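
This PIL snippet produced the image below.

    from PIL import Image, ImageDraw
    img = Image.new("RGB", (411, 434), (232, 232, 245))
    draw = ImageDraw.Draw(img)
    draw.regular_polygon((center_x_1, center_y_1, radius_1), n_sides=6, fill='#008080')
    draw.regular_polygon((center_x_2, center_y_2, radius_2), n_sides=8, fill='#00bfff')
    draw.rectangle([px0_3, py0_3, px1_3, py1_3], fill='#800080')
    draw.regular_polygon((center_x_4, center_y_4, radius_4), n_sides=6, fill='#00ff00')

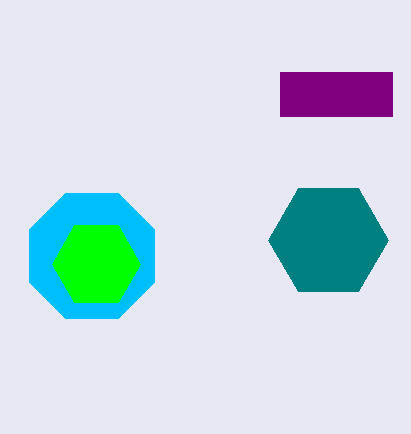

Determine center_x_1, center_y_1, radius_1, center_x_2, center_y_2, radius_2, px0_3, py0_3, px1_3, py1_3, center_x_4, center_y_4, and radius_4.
center_x_1 = 328, center_y_1 = 240, radius_1 = 60, center_x_2 = 92, center_y_2 = 256, radius_2 = 68, px0_3 = 280, py0_3 = 72, px1_3 = 392, py1_3 = 116, center_x_4 = 96, center_y_4 = 264, radius_4 = 44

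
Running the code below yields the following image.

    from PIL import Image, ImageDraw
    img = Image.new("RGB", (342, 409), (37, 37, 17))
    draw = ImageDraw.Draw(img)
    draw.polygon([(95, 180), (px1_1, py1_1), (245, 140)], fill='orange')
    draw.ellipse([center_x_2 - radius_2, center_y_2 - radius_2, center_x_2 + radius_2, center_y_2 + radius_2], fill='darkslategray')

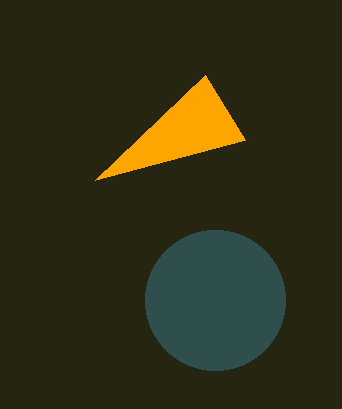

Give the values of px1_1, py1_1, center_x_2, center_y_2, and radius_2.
px1_1 = 205; py1_1 = 75; center_x_2 = 215; center_y_2 = 300; radius_2 = 70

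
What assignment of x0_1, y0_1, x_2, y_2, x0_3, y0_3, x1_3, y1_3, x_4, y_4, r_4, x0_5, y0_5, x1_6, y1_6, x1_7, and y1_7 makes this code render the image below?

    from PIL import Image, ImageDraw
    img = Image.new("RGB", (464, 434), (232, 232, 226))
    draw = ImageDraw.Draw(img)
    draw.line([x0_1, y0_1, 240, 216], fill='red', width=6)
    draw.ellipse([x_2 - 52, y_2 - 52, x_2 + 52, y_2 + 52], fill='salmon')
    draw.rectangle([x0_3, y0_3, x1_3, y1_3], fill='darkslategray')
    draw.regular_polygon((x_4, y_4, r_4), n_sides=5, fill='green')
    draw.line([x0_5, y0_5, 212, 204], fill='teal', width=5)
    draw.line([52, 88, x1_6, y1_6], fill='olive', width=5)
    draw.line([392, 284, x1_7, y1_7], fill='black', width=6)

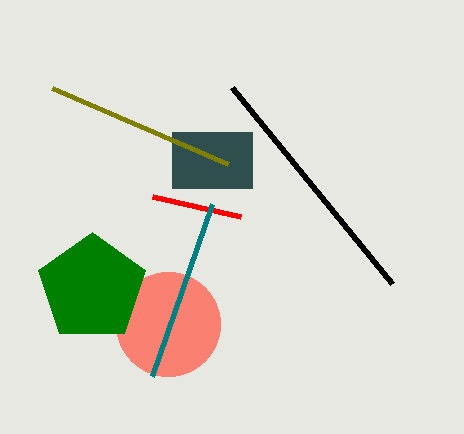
x0_1 = 152
y0_1 = 196
x_2 = 168
y_2 = 324
x0_3 = 172
y0_3 = 132
x1_3 = 252
y1_3 = 188
x_4 = 92
y_4 = 288
r_4 = 56
x0_5 = 152
y0_5 = 376
x1_6 = 228
y1_6 = 164
x1_7 = 232
y1_7 = 88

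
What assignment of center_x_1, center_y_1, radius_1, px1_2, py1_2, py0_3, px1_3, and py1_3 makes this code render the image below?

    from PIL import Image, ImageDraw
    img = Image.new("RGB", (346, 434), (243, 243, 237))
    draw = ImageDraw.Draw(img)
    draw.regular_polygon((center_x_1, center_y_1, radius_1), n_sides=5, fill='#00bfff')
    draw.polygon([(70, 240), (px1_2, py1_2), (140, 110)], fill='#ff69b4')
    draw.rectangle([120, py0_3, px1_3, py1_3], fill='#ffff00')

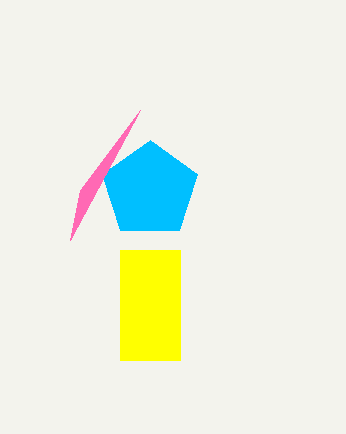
center_x_1 = 150, center_y_1 = 190, radius_1 = 50, px1_2 = 80, py1_2 = 190, py0_3 = 250, px1_3 = 180, py1_3 = 360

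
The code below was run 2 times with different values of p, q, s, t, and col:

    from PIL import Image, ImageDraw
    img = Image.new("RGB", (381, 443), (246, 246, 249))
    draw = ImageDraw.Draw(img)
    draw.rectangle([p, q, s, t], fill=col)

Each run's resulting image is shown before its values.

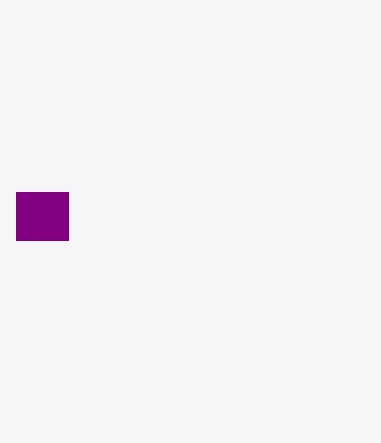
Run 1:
p = 16, q = 192, s = 68, t = 240, col = 'purple'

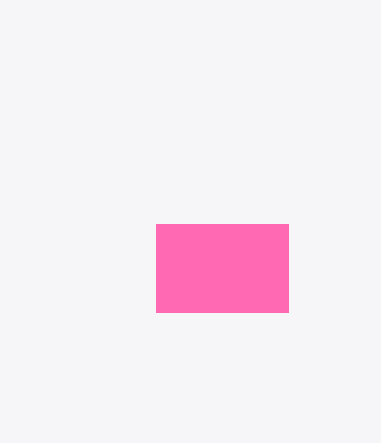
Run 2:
p = 156, q = 224, s = 288, t = 312, col = 'hotpink'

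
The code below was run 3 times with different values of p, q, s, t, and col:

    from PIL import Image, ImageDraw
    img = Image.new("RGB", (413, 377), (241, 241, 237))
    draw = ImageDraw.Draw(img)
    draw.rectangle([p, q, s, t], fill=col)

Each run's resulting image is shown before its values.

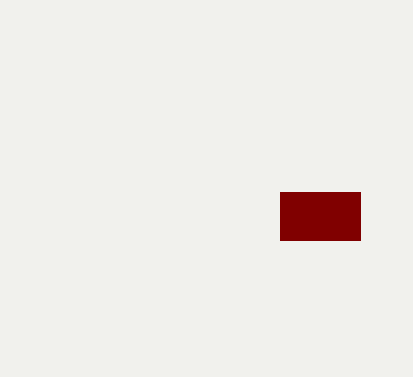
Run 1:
p = 280; q = 192; s = 360; t = 240; col = 'maroon'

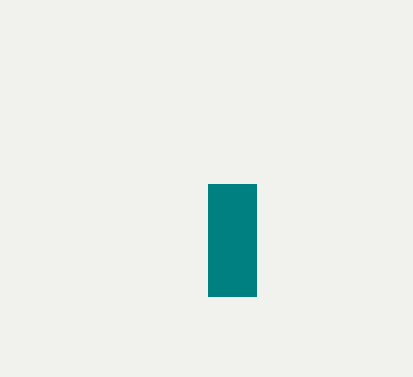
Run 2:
p = 208; q = 184; s = 256; t = 296; col = 'teal'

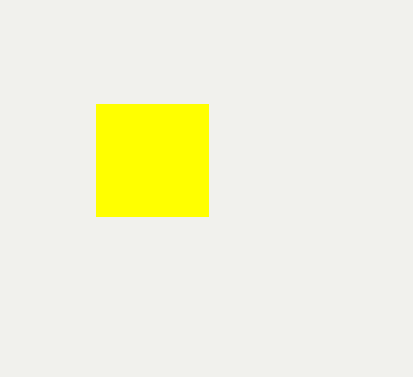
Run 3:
p = 96, q = 104, s = 208, t = 216, col = 'yellow'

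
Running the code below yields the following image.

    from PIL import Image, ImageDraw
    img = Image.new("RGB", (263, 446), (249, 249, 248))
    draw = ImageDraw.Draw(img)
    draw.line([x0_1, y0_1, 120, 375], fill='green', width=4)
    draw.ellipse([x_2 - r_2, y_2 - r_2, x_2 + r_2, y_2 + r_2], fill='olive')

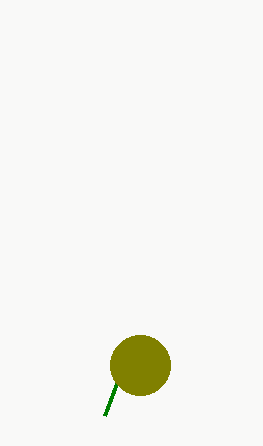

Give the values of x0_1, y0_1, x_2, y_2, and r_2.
x0_1 = 105; y0_1 = 415; x_2 = 140; y_2 = 365; r_2 = 30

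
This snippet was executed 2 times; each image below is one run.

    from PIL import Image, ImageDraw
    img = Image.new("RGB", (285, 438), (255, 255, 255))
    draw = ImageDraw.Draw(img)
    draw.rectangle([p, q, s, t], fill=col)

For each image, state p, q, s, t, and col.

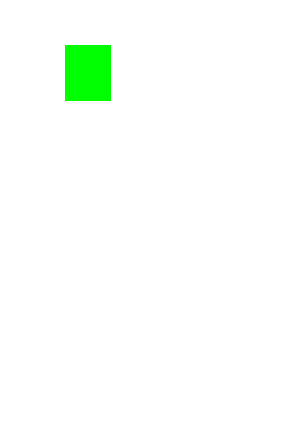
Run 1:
p = 65; q = 45; s = 110; t = 100; col = 'lime'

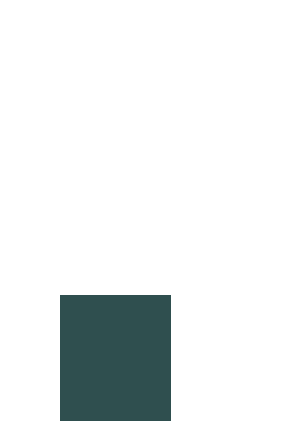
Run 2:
p = 60; q = 295; s = 170; t = 420; col = 'darkslategray'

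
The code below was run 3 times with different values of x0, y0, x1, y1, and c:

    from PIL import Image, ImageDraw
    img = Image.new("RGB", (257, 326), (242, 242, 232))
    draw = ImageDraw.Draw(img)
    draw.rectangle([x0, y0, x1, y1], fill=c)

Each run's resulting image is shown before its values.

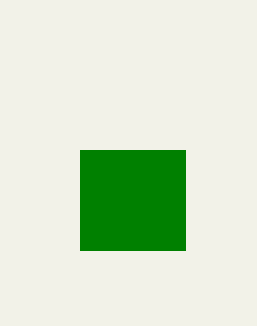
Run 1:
x0 = 80; y0 = 150; x1 = 185; y1 = 250; c = 'green'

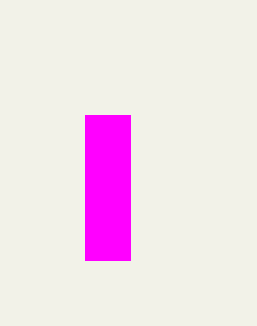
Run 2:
x0 = 85, y0 = 115, x1 = 130, y1 = 260, c = 'magenta'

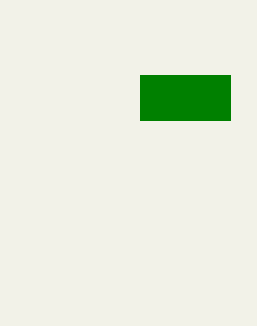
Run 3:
x0 = 140; y0 = 75; x1 = 230; y1 = 120; c = 'green'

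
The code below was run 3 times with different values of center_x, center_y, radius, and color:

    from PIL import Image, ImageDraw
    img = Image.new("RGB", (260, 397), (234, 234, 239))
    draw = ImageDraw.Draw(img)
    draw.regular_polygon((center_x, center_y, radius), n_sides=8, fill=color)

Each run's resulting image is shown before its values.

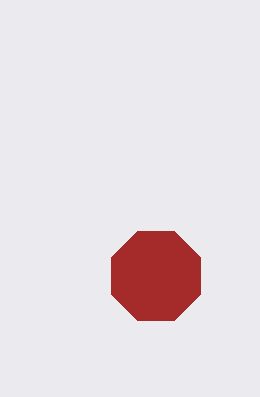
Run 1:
center_x = 156; center_y = 276; radius = 48; color = 'brown'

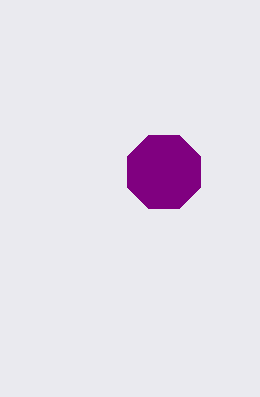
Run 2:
center_x = 164
center_y = 172
radius = 40
color = 'purple'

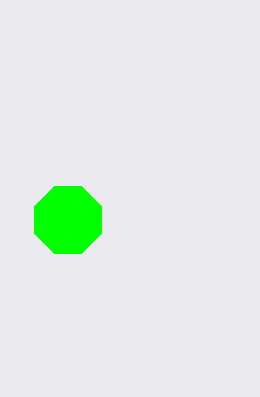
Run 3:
center_x = 68; center_y = 220; radius = 36; color = 'lime'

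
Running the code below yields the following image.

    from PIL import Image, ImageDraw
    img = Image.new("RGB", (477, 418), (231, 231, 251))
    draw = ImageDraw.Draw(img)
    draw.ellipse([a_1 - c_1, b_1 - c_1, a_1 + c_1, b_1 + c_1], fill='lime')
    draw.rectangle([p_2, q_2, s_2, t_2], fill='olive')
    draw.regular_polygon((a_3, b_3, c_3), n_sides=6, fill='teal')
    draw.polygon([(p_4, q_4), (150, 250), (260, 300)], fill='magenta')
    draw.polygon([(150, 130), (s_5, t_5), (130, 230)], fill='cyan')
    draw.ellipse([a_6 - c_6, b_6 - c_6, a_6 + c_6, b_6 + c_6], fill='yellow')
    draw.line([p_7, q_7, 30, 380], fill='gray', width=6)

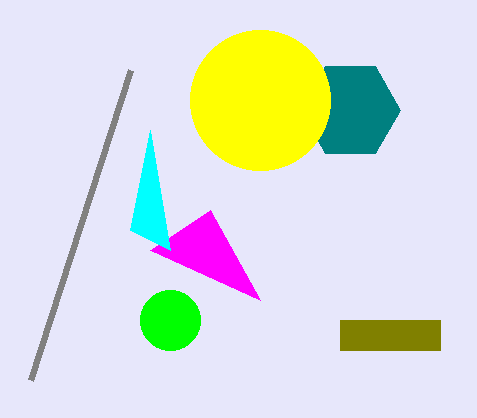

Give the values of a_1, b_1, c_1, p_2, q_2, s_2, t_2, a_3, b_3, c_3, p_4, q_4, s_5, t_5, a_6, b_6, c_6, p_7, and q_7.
a_1 = 170
b_1 = 320
c_1 = 30
p_2 = 340
q_2 = 320
s_2 = 440
t_2 = 350
a_3 = 350
b_3 = 110
c_3 = 50
p_4 = 210
q_4 = 210
s_5 = 170
t_5 = 250
a_6 = 260
b_6 = 100
c_6 = 70
p_7 = 130
q_7 = 70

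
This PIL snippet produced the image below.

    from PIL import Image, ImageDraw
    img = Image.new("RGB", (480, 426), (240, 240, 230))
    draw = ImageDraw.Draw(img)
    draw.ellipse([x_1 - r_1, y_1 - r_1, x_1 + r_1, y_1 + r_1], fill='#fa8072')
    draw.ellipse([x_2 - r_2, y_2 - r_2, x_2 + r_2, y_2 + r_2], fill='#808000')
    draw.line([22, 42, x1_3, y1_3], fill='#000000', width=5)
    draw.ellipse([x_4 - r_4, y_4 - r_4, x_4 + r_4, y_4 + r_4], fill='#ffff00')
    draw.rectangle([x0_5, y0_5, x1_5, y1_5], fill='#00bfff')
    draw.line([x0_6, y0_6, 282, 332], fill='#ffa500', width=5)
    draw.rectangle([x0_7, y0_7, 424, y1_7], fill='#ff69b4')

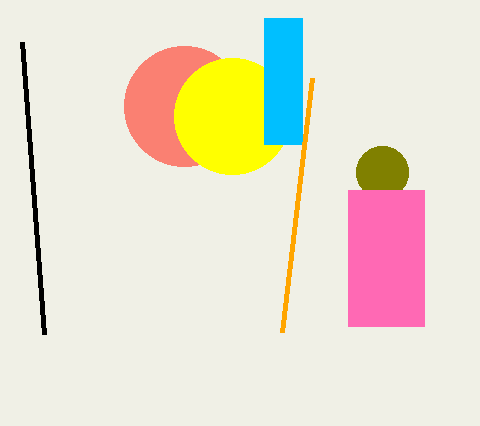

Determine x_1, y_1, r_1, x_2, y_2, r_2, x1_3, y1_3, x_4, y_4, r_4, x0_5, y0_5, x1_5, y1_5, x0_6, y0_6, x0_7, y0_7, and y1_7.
x_1 = 184, y_1 = 106, r_1 = 60, x_2 = 382, y_2 = 172, r_2 = 26, x1_3 = 44, y1_3 = 334, x_4 = 232, y_4 = 116, r_4 = 58, x0_5 = 264, y0_5 = 18, x1_5 = 302, y1_5 = 144, x0_6 = 312, y0_6 = 78, x0_7 = 348, y0_7 = 190, y1_7 = 326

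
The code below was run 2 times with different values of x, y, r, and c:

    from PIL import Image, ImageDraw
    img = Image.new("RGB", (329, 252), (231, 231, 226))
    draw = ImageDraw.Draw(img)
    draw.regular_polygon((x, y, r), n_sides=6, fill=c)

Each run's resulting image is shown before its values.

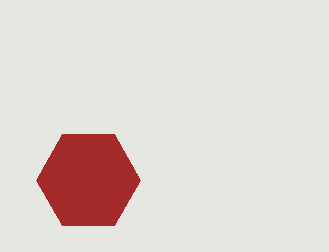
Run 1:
x = 88, y = 180, r = 52, c = 'brown'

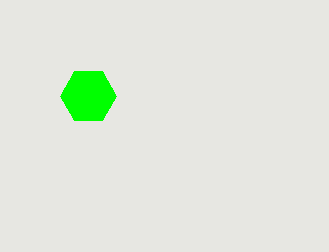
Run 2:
x = 88; y = 96; r = 28; c = 'lime'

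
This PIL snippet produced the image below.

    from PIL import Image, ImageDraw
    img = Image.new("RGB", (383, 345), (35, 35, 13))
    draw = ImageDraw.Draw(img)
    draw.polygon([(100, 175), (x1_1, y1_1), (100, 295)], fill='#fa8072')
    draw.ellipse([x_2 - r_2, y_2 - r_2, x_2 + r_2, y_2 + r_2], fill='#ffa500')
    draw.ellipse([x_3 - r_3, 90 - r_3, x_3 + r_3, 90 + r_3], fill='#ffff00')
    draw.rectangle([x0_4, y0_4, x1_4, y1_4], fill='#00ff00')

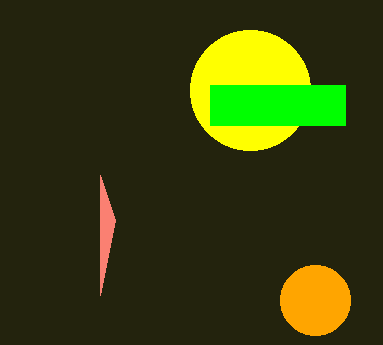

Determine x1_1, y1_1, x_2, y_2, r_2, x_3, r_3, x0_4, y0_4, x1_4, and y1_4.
x1_1 = 115
y1_1 = 220
x_2 = 315
y_2 = 300
r_2 = 35
x_3 = 250
r_3 = 60
x0_4 = 210
y0_4 = 85
x1_4 = 345
y1_4 = 125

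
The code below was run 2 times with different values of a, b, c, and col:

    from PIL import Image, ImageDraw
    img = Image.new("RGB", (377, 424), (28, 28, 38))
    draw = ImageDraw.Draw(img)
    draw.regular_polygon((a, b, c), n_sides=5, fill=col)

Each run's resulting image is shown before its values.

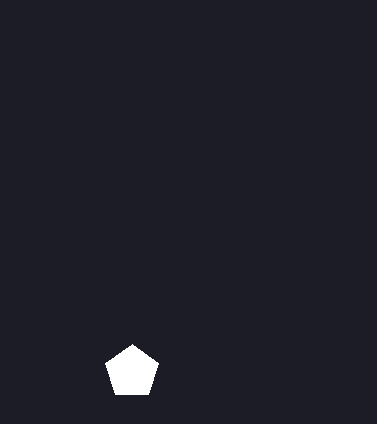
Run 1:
a = 132; b = 372; c = 28; col = 'white'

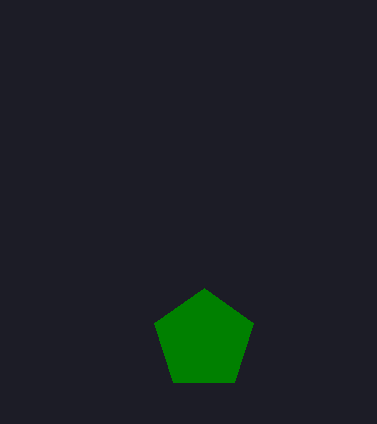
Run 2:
a = 204, b = 340, c = 52, col = 'green'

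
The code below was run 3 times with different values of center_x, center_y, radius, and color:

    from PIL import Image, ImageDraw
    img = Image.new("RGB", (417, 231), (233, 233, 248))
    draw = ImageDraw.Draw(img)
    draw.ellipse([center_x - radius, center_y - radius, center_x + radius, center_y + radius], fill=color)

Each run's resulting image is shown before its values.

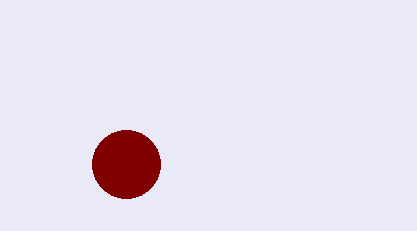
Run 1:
center_x = 126; center_y = 164; radius = 34; color = 'maroon'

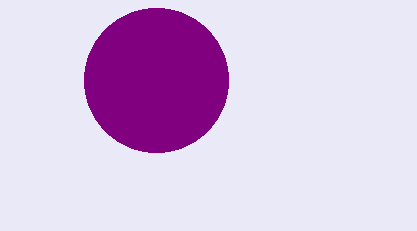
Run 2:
center_x = 156
center_y = 80
radius = 72
color = 'purple'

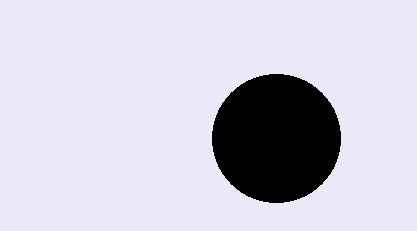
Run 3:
center_x = 276; center_y = 138; radius = 64; color = 'black'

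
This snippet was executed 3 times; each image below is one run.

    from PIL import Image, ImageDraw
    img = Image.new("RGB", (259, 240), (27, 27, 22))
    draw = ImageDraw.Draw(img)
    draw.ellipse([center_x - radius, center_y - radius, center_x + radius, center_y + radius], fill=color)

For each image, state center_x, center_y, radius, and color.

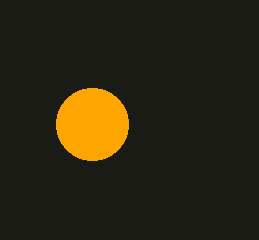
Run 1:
center_x = 92, center_y = 124, radius = 36, color = 'orange'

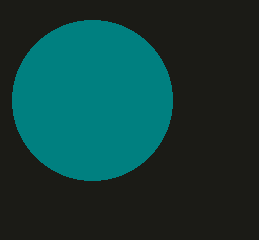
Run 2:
center_x = 92, center_y = 100, radius = 80, color = 'teal'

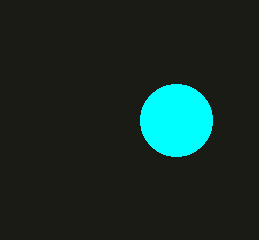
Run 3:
center_x = 176; center_y = 120; radius = 36; color = 'cyan'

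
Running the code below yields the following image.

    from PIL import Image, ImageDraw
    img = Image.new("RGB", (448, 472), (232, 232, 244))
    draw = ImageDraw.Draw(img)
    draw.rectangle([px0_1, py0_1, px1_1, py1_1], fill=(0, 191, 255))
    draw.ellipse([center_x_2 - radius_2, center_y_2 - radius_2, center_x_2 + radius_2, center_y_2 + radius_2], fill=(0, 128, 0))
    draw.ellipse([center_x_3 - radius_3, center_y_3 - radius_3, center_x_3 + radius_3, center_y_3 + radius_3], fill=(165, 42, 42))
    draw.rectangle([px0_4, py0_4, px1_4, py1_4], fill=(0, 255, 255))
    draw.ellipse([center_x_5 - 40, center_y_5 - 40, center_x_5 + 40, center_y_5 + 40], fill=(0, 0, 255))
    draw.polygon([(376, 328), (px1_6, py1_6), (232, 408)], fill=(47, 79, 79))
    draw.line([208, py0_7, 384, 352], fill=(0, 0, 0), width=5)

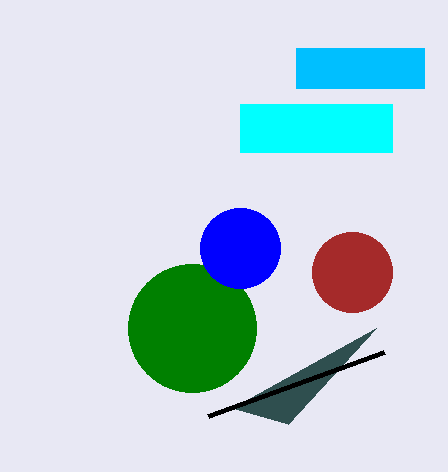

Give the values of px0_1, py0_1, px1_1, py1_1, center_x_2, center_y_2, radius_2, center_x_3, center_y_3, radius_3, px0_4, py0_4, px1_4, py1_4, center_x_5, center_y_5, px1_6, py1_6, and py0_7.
px0_1 = 296, py0_1 = 48, px1_1 = 424, py1_1 = 88, center_x_2 = 192, center_y_2 = 328, radius_2 = 64, center_x_3 = 352, center_y_3 = 272, radius_3 = 40, px0_4 = 240, py0_4 = 104, px1_4 = 392, py1_4 = 152, center_x_5 = 240, center_y_5 = 248, px1_6 = 288, py1_6 = 424, py0_7 = 416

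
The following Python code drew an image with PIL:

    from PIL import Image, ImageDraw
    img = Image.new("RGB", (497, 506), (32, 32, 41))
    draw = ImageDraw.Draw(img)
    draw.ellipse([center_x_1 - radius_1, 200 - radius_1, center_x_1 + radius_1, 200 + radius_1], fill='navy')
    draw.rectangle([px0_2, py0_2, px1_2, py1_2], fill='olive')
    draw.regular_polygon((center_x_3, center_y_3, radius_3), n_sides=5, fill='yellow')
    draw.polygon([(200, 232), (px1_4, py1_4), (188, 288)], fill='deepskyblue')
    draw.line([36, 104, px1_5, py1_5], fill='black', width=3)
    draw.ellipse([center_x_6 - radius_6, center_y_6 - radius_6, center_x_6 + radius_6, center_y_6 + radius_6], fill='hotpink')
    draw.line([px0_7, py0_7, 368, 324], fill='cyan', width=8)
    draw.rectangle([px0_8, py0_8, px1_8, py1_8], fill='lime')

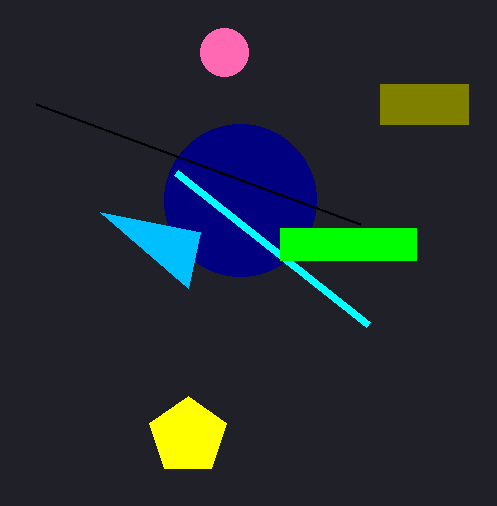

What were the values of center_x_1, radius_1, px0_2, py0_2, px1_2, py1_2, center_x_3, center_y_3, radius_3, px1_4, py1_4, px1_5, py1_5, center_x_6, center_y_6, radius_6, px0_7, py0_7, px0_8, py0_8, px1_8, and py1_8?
center_x_1 = 240, radius_1 = 76, px0_2 = 380, py0_2 = 84, px1_2 = 468, py1_2 = 124, center_x_3 = 188, center_y_3 = 436, radius_3 = 40, px1_4 = 100, py1_4 = 212, px1_5 = 360, py1_5 = 224, center_x_6 = 224, center_y_6 = 52, radius_6 = 24, px0_7 = 176, py0_7 = 172, px0_8 = 280, py0_8 = 228, px1_8 = 416, py1_8 = 260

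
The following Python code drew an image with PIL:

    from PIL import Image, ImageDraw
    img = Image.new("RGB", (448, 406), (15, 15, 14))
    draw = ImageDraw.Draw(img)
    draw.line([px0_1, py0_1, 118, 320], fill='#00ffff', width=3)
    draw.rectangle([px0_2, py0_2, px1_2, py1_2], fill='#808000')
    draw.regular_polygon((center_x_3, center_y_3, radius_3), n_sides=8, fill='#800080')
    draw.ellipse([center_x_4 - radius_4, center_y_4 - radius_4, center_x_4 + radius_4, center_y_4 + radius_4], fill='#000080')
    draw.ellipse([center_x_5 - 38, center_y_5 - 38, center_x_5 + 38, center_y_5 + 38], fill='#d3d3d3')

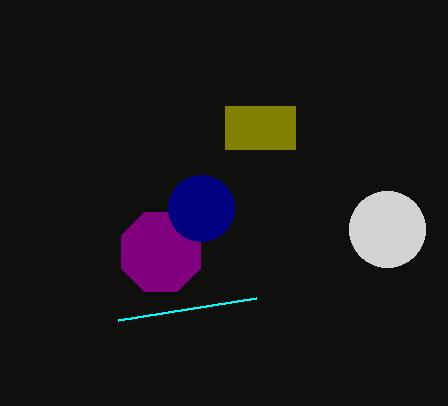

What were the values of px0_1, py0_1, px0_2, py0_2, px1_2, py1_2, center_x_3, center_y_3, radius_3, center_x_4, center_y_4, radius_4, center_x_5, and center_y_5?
px0_1 = 256; py0_1 = 298; px0_2 = 225; py0_2 = 106; px1_2 = 295; py1_2 = 149; center_x_3 = 161; center_y_3 = 252; radius_3 = 43; center_x_4 = 201; center_y_4 = 208; radius_4 = 33; center_x_5 = 387; center_y_5 = 229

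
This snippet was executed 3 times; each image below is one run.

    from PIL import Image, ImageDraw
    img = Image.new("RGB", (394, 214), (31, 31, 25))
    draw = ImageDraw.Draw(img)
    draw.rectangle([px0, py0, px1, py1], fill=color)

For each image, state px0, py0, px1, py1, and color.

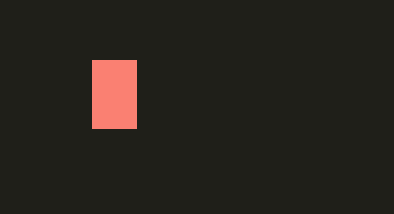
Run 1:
px0 = 92; py0 = 60; px1 = 136; py1 = 128; color = 'salmon'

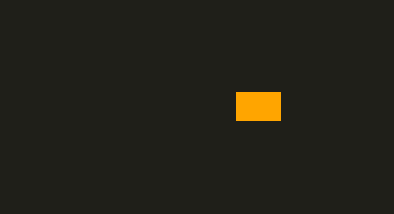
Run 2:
px0 = 236, py0 = 92, px1 = 280, py1 = 120, color = 'orange'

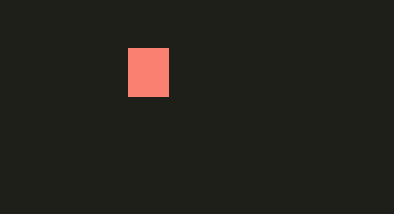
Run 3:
px0 = 128
py0 = 48
px1 = 168
py1 = 96
color = 'salmon'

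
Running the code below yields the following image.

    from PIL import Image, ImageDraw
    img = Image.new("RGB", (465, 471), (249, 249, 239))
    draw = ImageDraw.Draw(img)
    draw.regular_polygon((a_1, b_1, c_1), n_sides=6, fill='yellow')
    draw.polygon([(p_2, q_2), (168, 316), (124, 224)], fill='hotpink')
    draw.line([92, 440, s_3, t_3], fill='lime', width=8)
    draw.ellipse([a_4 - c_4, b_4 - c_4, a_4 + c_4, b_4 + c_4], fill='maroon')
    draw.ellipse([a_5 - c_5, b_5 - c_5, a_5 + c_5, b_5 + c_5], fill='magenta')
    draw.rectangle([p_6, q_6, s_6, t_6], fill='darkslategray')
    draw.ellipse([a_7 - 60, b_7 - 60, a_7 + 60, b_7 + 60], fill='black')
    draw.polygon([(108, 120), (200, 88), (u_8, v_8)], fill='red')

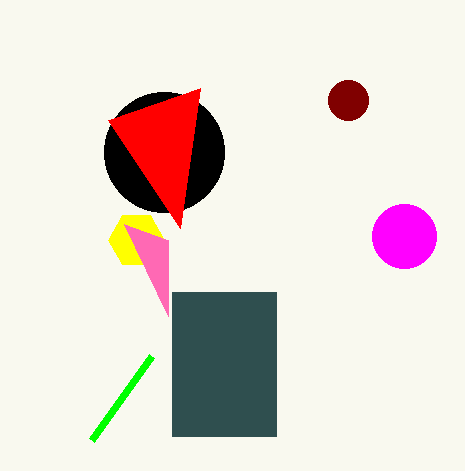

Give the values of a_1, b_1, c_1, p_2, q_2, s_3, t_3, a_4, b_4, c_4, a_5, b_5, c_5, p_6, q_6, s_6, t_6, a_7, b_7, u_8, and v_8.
a_1 = 136, b_1 = 240, c_1 = 28, p_2 = 168, q_2 = 240, s_3 = 152, t_3 = 356, a_4 = 348, b_4 = 100, c_4 = 20, a_5 = 404, b_5 = 236, c_5 = 32, p_6 = 172, q_6 = 292, s_6 = 276, t_6 = 436, a_7 = 164, b_7 = 152, u_8 = 180, v_8 = 228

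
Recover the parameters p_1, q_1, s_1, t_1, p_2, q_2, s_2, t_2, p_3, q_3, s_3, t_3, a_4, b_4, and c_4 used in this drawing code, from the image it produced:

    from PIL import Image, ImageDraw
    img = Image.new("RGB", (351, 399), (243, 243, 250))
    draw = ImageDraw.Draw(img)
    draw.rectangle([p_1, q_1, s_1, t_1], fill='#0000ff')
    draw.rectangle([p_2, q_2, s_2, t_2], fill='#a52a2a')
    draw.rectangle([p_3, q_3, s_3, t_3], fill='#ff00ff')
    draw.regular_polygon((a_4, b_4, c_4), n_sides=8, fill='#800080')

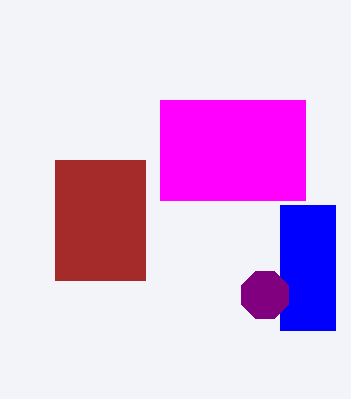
p_1 = 280
q_1 = 205
s_1 = 335
t_1 = 330
p_2 = 55
q_2 = 160
s_2 = 145
t_2 = 280
p_3 = 160
q_3 = 100
s_3 = 305
t_3 = 200
a_4 = 265
b_4 = 295
c_4 = 25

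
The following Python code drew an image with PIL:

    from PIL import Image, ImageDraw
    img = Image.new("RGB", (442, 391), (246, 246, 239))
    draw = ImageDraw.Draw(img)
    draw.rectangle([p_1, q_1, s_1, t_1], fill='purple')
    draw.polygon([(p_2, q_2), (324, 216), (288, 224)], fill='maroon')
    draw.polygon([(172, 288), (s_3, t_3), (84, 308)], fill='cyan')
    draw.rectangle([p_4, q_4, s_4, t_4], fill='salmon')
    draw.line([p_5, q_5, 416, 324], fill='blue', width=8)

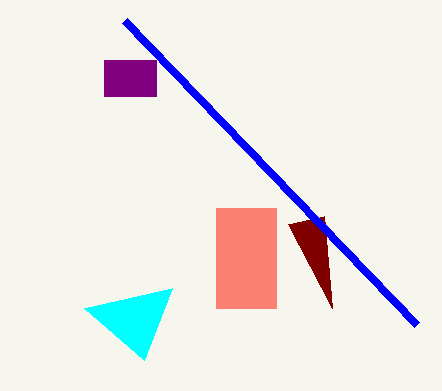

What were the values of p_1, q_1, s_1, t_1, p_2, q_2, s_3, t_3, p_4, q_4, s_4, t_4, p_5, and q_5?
p_1 = 104; q_1 = 60; s_1 = 156; t_1 = 96; p_2 = 332; q_2 = 308; s_3 = 144; t_3 = 360; p_4 = 216; q_4 = 208; s_4 = 276; t_4 = 308; p_5 = 124; q_5 = 20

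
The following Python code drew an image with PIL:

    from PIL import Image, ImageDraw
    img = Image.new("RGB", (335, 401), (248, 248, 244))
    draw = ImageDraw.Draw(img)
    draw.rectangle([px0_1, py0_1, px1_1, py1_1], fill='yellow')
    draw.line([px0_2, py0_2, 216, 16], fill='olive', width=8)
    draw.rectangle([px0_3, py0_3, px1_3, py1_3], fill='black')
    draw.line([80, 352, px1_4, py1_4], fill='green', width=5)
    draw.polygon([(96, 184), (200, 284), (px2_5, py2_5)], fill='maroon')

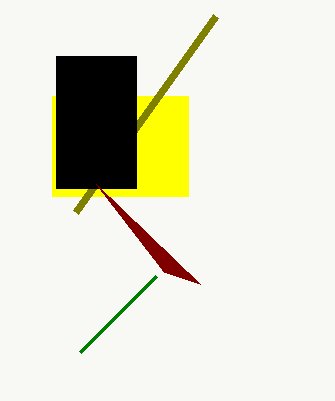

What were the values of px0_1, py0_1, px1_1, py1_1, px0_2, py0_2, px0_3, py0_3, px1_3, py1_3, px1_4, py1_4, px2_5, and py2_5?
px0_1 = 52
py0_1 = 96
px1_1 = 188
py1_1 = 196
px0_2 = 76
py0_2 = 212
px0_3 = 56
py0_3 = 56
px1_3 = 136
py1_3 = 188
px1_4 = 156
py1_4 = 276
px2_5 = 164
py2_5 = 272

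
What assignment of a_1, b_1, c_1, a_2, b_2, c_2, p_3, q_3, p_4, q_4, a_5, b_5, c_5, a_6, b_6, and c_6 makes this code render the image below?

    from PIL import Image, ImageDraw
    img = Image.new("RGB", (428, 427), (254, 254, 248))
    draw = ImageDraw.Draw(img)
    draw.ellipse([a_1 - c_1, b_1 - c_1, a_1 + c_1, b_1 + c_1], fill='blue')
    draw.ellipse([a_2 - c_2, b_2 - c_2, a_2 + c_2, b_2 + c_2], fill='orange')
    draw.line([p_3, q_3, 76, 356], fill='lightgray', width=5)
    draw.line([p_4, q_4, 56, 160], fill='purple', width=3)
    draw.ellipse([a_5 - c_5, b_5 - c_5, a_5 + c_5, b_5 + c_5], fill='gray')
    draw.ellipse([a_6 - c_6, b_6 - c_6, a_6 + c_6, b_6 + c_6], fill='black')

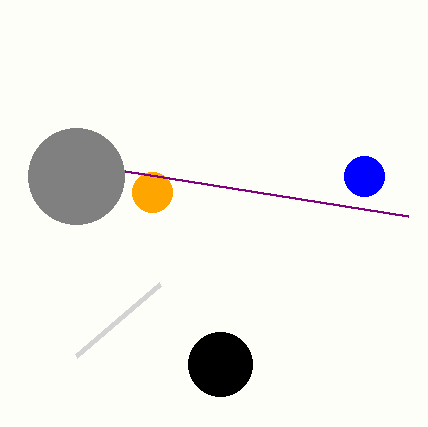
a_1 = 364; b_1 = 176; c_1 = 20; a_2 = 152; b_2 = 192; c_2 = 20; p_3 = 160; q_3 = 284; p_4 = 408; q_4 = 216; a_5 = 76; b_5 = 176; c_5 = 48; a_6 = 220; b_6 = 364; c_6 = 32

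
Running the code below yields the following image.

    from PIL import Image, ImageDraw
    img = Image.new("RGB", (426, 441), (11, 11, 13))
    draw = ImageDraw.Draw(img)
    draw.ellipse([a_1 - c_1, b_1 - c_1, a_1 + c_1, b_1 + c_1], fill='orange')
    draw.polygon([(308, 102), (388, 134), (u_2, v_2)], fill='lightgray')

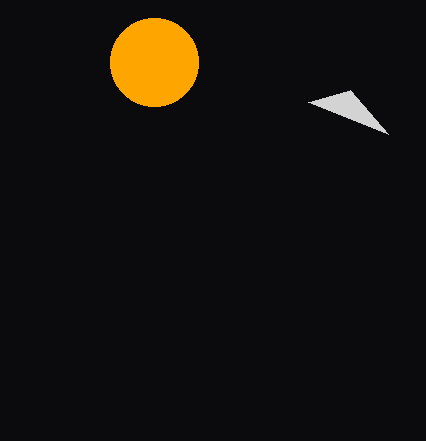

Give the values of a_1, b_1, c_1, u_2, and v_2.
a_1 = 154; b_1 = 62; c_1 = 44; u_2 = 350; v_2 = 90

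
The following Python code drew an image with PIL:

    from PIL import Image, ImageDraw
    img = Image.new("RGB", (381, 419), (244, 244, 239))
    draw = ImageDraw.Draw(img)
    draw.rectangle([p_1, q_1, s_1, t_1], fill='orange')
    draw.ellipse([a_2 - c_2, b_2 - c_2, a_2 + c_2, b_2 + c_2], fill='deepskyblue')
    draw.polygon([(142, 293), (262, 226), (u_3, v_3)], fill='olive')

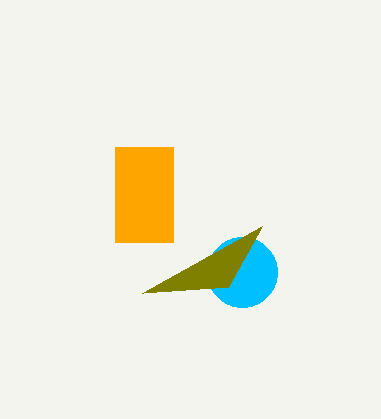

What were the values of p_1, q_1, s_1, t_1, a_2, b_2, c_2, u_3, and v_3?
p_1 = 115
q_1 = 147
s_1 = 173
t_1 = 242
a_2 = 242
b_2 = 272
c_2 = 35
u_3 = 228
v_3 = 287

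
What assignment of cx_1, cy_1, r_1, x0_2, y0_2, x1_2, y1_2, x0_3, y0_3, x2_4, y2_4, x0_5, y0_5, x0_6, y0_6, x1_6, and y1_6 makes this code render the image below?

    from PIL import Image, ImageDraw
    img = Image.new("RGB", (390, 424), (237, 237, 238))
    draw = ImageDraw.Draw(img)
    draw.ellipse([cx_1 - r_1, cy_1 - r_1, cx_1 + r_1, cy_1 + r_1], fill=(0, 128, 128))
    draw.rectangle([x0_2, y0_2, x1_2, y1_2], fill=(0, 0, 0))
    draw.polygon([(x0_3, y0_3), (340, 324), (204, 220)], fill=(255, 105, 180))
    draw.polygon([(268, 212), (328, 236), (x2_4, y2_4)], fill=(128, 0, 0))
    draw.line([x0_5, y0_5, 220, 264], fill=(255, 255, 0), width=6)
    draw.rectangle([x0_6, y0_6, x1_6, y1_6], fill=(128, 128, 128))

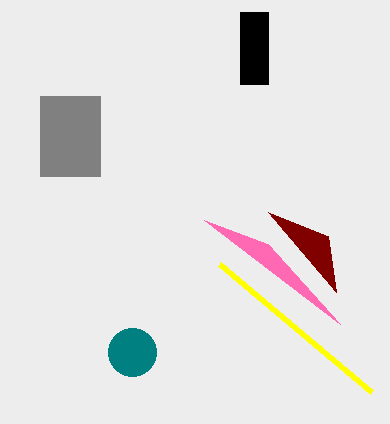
cx_1 = 132
cy_1 = 352
r_1 = 24
x0_2 = 240
y0_2 = 12
x1_2 = 268
y1_2 = 84
x0_3 = 268
y0_3 = 244
x2_4 = 336
y2_4 = 292
x0_5 = 372
y0_5 = 392
x0_6 = 40
y0_6 = 96
x1_6 = 100
y1_6 = 176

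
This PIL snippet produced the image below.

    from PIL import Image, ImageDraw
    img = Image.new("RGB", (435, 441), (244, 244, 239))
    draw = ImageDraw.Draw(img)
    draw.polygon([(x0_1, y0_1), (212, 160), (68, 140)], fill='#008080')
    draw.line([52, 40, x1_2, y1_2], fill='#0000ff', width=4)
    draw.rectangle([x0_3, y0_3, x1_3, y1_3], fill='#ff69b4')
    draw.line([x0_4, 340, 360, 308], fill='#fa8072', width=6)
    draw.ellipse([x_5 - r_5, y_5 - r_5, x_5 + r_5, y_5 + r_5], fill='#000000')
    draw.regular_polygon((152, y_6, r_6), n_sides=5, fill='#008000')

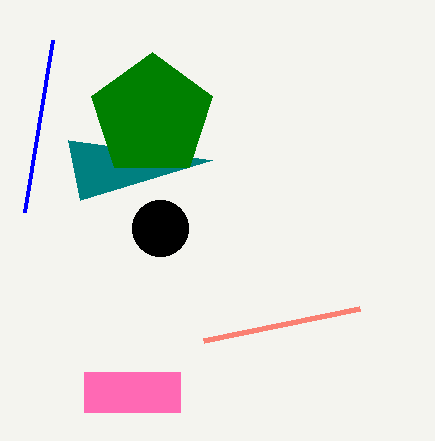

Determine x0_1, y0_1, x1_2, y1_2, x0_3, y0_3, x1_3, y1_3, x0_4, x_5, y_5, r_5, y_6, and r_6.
x0_1 = 80; y0_1 = 200; x1_2 = 24; y1_2 = 212; x0_3 = 84; y0_3 = 372; x1_3 = 180; y1_3 = 412; x0_4 = 204; x_5 = 160; y_5 = 228; r_5 = 28; y_6 = 116; r_6 = 64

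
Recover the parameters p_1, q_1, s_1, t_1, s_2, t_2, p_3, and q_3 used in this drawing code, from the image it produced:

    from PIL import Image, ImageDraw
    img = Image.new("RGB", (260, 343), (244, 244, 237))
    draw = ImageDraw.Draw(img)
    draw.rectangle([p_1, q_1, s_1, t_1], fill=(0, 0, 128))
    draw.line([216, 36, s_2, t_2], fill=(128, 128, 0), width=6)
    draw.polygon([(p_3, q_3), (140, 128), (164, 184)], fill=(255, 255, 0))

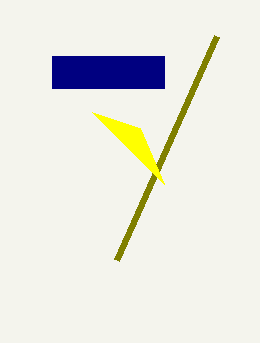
p_1 = 52
q_1 = 56
s_1 = 164
t_1 = 88
s_2 = 116
t_2 = 260
p_3 = 92
q_3 = 112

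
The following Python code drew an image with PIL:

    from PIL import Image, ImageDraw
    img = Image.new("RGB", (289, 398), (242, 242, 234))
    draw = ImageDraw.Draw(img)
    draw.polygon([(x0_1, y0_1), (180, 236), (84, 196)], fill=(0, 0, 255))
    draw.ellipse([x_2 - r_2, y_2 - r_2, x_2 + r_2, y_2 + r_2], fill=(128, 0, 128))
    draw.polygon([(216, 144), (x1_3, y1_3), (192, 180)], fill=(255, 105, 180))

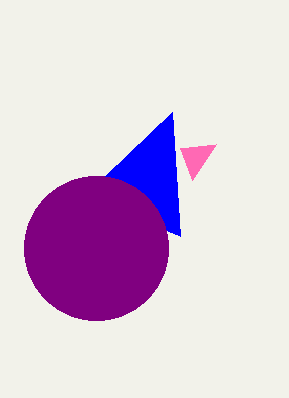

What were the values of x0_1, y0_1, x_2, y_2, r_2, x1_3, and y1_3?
x0_1 = 172; y0_1 = 112; x_2 = 96; y_2 = 248; r_2 = 72; x1_3 = 180; y1_3 = 148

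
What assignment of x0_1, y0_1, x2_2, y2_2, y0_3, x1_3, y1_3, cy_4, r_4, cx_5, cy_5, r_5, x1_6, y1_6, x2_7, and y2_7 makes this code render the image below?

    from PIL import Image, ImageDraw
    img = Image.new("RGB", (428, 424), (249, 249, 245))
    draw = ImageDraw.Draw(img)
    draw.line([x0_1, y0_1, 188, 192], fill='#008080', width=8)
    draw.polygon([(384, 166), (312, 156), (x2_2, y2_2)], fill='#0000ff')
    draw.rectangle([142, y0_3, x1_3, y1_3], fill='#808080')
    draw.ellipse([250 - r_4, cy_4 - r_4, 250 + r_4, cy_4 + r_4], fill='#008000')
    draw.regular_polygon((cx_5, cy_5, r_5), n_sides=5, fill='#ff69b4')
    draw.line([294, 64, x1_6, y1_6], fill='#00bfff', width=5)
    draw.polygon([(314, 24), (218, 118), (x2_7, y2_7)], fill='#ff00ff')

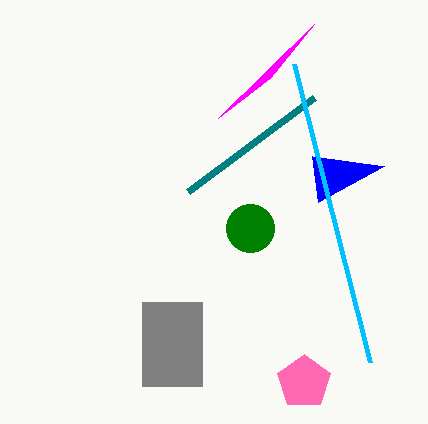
x0_1 = 314
y0_1 = 98
x2_2 = 318
y2_2 = 202
y0_3 = 302
x1_3 = 202
y1_3 = 386
cy_4 = 228
r_4 = 24
cx_5 = 304
cy_5 = 382
r_5 = 28
x1_6 = 370
y1_6 = 362
x2_7 = 270
y2_7 = 78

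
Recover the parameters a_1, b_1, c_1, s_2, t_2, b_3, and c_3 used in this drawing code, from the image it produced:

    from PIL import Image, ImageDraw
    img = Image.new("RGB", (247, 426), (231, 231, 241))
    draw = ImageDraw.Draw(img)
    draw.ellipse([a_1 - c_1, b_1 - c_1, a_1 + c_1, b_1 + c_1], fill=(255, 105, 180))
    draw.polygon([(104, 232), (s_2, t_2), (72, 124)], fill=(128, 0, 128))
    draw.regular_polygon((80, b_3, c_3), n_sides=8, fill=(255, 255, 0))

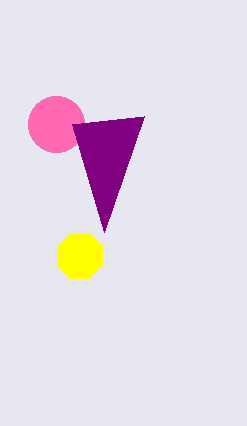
a_1 = 56
b_1 = 124
c_1 = 28
s_2 = 144
t_2 = 116
b_3 = 256
c_3 = 24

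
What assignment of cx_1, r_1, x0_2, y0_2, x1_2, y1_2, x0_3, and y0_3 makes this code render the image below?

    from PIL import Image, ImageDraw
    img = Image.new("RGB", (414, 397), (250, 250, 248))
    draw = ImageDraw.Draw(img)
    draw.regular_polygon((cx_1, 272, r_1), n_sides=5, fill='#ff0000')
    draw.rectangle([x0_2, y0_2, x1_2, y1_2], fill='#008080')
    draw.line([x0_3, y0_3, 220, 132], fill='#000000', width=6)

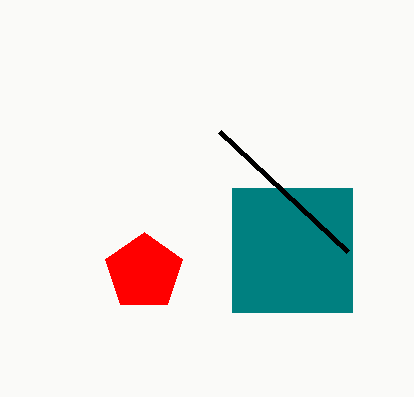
cx_1 = 144, r_1 = 40, x0_2 = 232, y0_2 = 188, x1_2 = 352, y1_2 = 312, x0_3 = 348, y0_3 = 252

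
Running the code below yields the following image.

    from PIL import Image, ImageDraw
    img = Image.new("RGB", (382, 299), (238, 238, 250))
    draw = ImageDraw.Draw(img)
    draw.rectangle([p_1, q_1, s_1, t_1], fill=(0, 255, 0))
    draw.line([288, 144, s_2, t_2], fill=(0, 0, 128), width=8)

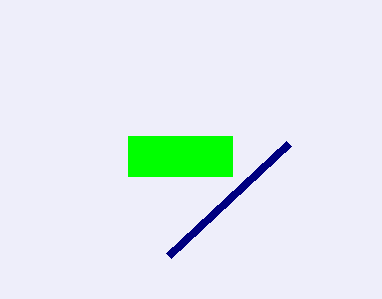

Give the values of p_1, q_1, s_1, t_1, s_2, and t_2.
p_1 = 128, q_1 = 136, s_1 = 232, t_1 = 176, s_2 = 168, t_2 = 256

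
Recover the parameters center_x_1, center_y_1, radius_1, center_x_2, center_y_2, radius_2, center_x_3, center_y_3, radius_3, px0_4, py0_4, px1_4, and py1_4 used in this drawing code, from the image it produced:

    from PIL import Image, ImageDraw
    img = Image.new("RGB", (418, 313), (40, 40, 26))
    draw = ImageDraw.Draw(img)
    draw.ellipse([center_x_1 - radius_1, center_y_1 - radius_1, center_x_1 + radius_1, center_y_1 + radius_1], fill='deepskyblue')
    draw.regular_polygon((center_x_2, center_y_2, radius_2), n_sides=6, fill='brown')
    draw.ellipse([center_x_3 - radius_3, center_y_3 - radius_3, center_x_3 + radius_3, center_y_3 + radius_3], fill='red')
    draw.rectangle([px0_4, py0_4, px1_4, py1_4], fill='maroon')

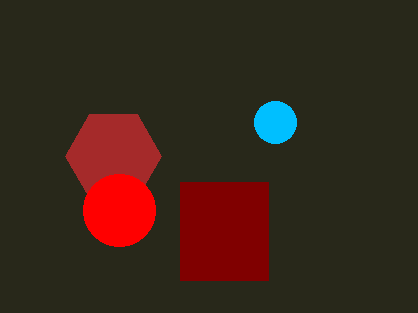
center_x_1 = 275
center_y_1 = 122
radius_1 = 21
center_x_2 = 113
center_y_2 = 156
radius_2 = 48
center_x_3 = 119
center_y_3 = 210
radius_3 = 36
px0_4 = 180
py0_4 = 182
px1_4 = 268
py1_4 = 280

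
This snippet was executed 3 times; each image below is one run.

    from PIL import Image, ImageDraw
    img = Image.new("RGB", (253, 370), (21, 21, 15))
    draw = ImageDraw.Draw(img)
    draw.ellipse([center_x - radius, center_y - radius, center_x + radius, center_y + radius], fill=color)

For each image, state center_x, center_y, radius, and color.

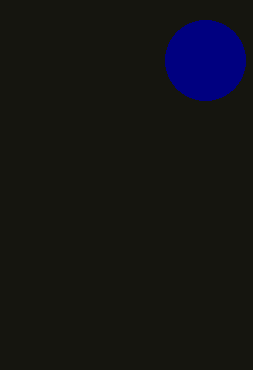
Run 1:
center_x = 205; center_y = 60; radius = 40; color = 'navy'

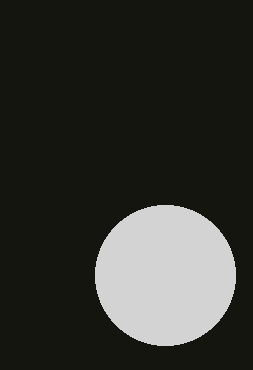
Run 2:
center_x = 165; center_y = 275; radius = 70; color = 'lightgray'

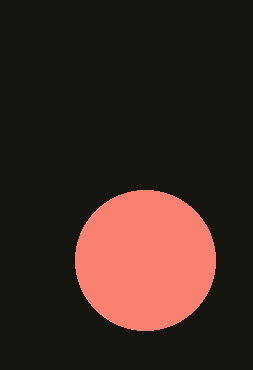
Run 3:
center_x = 145; center_y = 260; radius = 70; color = 'salmon'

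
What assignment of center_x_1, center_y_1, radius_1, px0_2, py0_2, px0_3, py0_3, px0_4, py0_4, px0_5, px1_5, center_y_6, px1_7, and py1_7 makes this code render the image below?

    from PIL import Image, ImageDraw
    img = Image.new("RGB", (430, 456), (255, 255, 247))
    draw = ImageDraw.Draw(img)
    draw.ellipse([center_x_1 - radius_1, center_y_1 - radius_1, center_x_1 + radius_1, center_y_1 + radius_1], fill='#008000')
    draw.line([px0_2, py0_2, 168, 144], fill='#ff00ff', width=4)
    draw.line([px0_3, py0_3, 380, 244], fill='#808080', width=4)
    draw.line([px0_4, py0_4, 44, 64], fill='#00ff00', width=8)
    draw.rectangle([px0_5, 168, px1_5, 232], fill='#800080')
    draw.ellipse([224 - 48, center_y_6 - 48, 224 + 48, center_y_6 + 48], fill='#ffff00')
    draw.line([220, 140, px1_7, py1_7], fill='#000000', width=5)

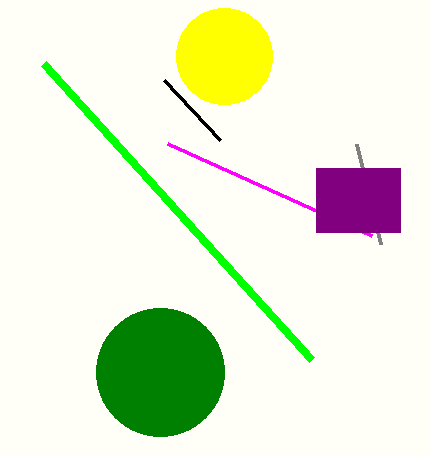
center_x_1 = 160
center_y_1 = 372
radius_1 = 64
px0_2 = 372
py0_2 = 236
px0_3 = 356
py0_3 = 144
px0_4 = 312
py0_4 = 360
px0_5 = 316
px1_5 = 400
center_y_6 = 56
px1_7 = 164
py1_7 = 80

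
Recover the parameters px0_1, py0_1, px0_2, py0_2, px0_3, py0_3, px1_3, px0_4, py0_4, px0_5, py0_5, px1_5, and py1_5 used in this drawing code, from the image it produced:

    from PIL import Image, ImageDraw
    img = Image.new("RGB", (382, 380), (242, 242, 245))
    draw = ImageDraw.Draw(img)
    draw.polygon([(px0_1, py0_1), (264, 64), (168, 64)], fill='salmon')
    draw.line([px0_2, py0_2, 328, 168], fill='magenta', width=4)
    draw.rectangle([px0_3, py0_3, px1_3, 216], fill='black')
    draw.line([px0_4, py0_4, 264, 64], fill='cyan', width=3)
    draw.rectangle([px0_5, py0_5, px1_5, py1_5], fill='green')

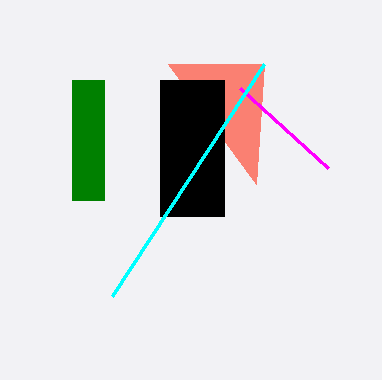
px0_1 = 256; py0_1 = 184; px0_2 = 240; py0_2 = 88; px0_3 = 160; py0_3 = 80; px1_3 = 224; px0_4 = 112; py0_4 = 296; px0_5 = 72; py0_5 = 80; px1_5 = 104; py1_5 = 200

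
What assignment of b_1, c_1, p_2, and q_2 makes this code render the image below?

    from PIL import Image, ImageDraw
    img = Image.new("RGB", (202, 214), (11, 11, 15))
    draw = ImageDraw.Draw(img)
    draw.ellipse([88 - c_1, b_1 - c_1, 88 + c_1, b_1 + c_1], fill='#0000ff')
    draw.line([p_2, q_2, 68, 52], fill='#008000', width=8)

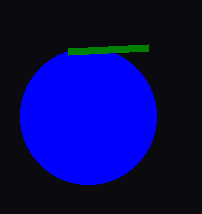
b_1 = 116; c_1 = 68; p_2 = 148; q_2 = 48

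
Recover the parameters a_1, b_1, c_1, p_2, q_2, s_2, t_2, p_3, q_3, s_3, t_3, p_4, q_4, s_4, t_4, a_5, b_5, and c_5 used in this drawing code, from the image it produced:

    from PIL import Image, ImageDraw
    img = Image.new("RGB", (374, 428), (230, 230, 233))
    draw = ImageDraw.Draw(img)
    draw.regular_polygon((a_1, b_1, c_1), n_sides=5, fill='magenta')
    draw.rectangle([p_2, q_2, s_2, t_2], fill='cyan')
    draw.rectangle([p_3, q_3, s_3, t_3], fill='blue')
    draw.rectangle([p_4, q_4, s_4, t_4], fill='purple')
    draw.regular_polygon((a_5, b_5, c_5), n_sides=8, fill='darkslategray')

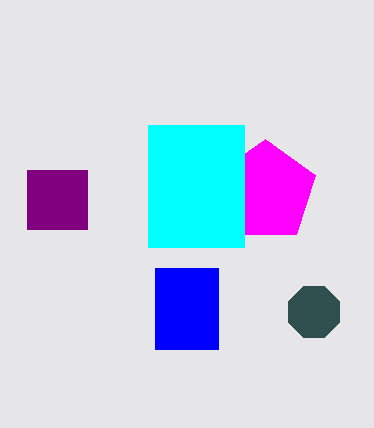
a_1 = 265, b_1 = 192, c_1 = 53, p_2 = 148, q_2 = 125, s_2 = 244, t_2 = 247, p_3 = 155, q_3 = 268, s_3 = 218, t_3 = 349, p_4 = 27, q_4 = 170, s_4 = 87, t_4 = 229, a_5 = 314, b_5 = 312, c_5 = 28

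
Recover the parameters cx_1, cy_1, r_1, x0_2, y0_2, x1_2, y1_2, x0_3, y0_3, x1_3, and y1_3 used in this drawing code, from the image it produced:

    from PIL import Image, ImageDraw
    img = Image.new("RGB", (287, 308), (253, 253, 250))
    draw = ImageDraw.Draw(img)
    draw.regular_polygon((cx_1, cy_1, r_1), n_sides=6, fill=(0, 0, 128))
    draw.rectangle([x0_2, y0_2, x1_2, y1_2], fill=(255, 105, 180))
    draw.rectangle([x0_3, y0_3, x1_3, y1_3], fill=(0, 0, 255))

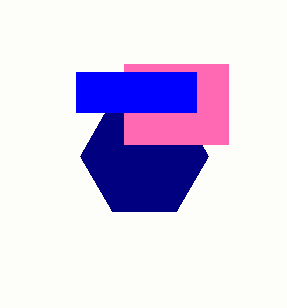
cx_1 = 144
cy_1 = 156
r_1 = 64
x0_2 = 124
y0_2 = 64
x1_2 = 228
y1_2 = 144
x0_3 = 76
y0_3 = 72
x1_3 = 196
y1_3 = 112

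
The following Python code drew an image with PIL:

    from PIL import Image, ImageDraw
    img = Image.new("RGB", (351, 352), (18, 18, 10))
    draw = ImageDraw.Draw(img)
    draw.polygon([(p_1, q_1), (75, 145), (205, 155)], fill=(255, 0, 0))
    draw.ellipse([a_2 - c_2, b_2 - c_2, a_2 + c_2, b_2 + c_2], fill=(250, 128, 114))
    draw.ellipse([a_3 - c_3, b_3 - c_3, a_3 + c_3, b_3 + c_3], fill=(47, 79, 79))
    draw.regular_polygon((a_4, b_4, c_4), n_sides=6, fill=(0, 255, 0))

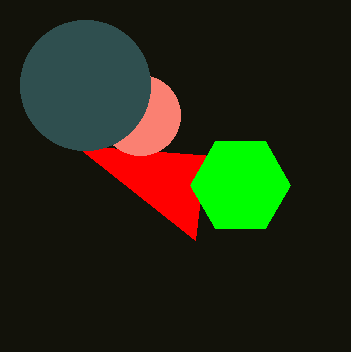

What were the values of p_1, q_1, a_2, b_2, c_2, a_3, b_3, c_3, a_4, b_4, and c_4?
p_1 = 195, q_1 = 240, a_2 = 140, b_2 = 115, c_2 = 40, a_3 = 85, b_3 = 85, c_3 = 65, a_4 = 240, b_4 = 185, c_4 = 50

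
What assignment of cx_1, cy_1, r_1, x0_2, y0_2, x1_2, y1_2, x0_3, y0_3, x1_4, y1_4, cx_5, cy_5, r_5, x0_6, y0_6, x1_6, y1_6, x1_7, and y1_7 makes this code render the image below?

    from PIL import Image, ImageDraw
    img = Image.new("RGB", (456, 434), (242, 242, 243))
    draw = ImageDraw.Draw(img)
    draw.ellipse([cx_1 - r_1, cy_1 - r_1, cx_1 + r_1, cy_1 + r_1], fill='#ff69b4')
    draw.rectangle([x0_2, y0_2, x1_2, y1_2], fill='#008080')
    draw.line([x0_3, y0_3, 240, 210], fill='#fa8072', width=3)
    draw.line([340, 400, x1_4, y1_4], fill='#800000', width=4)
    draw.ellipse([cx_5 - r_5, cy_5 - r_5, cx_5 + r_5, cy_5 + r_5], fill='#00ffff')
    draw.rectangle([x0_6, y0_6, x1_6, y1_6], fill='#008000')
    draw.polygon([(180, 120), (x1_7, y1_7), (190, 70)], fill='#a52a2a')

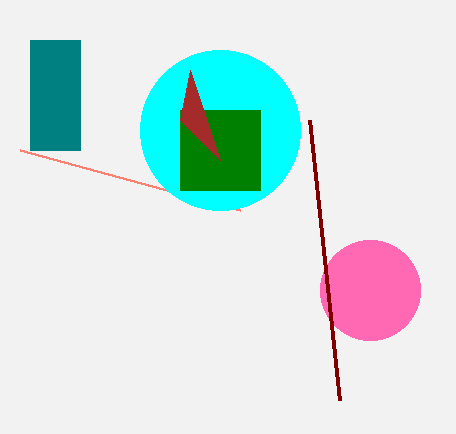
cx_1 = 370, cy_1 = 290, r_1 = 50, x0_2 = 30, y0_2 = 40, x1_2 = 80, y1_2 = 150, x0_3 = 20, y0_3 = 150, x1_4 = 310, y1_4 = 120, cx_5 = 220, cy_5 = 130, r_5 = 80, x0_6 = 180, y0_6 = 110, x1_6 = 260, y1_6 = 190, x1_7 = 220, y1_7 = 160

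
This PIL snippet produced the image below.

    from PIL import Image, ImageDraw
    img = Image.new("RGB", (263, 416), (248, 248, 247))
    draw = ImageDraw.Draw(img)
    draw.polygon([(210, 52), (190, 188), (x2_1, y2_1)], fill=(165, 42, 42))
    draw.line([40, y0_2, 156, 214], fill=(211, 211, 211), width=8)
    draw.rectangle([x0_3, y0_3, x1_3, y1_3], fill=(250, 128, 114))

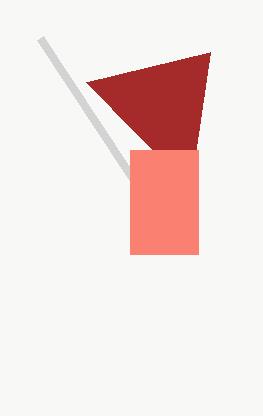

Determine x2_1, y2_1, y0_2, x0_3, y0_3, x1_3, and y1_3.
x2_1 = 86, y2_1 = 82, y0_2 = 38, x0_3 = 130, y0_3 = 150, x1_3 = 198, y1_3 = 254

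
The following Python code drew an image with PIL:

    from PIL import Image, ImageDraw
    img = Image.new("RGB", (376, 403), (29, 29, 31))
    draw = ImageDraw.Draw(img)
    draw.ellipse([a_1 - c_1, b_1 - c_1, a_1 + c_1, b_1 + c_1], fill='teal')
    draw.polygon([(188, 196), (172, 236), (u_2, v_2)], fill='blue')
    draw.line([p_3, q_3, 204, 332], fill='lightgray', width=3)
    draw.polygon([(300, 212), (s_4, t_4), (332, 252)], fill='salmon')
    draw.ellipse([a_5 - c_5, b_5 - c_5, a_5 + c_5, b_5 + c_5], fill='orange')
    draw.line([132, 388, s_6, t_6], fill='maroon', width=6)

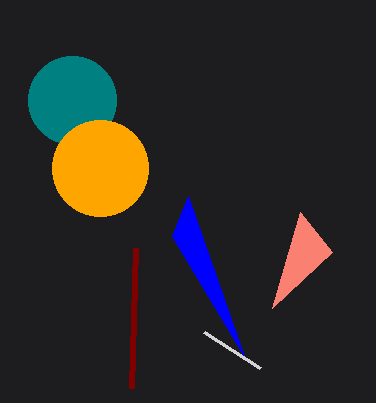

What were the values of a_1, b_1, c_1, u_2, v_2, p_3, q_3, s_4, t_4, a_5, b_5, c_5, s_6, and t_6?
a_1 = 72
b_1 = 100
c_1 = 44
u_2 = 244
v_2 = 356
p_3 = 260
q_3 = 368
s_4 = 272
t_4 = 308
a_5 = 100
b_5 = 168
c_5 = 48
s_6 = 136
t_6 = 248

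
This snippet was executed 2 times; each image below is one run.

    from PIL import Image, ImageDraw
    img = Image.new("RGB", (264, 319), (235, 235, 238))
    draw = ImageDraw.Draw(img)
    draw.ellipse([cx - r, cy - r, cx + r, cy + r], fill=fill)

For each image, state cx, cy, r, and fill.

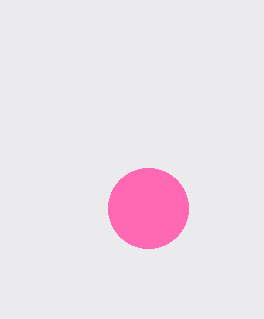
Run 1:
cx = 148
cy = 208
r = 40
fill = 'hotpink'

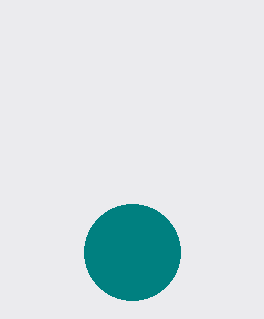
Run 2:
cx = 132
cy = 252
r = 48
fill = 'teal'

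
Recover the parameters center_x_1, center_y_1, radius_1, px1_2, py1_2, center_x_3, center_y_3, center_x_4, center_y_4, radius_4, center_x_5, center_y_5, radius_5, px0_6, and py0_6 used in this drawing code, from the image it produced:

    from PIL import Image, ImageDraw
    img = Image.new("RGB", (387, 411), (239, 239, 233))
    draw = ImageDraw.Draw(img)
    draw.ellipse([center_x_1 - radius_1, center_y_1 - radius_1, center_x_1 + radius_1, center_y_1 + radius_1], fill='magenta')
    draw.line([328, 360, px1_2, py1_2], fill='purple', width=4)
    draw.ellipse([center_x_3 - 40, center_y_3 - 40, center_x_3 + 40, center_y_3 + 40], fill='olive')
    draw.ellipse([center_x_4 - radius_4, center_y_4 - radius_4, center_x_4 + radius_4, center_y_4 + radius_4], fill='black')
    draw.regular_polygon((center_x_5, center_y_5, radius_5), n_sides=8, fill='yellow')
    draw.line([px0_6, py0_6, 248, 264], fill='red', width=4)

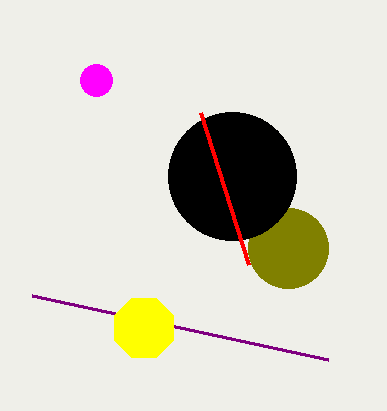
center_x_1 = 96; center_y_1 = 80; radius_1 = 16; px1_2 = 32; py1_2 = 296; center_x_3 = 288; center_y_3 = 248; center_x_4 = 232; center_y_4 = 176; radius_4 = 64; center_x_5 = 144; center_y_5 = 328; radius_5 = 32; px0_6 = 200; py0_6 = 112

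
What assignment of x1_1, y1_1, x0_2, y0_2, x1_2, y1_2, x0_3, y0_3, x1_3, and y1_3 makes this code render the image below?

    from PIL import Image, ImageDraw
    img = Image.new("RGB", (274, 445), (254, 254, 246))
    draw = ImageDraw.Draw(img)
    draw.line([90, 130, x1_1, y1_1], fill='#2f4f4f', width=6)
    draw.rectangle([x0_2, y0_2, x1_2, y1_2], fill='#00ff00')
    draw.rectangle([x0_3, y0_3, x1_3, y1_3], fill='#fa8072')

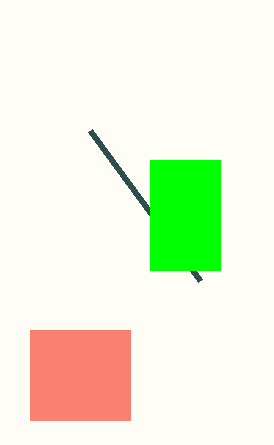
x1_1 = 200
y1_1 = 280
x0_2 = 150
y0_2 = 160
x1_2 = 220
y1_2 = 270
x0_3 = 30
y0_3 = 330
x1_3 = 130
y1_3 = 420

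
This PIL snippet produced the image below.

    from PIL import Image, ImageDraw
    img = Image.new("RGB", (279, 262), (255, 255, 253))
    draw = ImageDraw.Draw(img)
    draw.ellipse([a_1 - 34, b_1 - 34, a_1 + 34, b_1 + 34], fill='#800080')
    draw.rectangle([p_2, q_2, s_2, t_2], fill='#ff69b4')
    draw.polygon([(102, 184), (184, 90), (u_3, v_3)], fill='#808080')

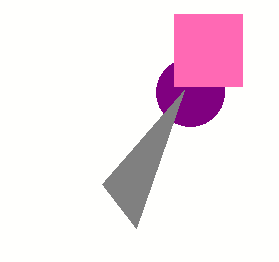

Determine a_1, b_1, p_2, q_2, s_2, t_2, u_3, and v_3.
a_1 = 190
b_1 = 92
p_2 = 174
q_2 = 14
s_2 = 242
t_2 = 86
u_3 = 136
v_3 = 228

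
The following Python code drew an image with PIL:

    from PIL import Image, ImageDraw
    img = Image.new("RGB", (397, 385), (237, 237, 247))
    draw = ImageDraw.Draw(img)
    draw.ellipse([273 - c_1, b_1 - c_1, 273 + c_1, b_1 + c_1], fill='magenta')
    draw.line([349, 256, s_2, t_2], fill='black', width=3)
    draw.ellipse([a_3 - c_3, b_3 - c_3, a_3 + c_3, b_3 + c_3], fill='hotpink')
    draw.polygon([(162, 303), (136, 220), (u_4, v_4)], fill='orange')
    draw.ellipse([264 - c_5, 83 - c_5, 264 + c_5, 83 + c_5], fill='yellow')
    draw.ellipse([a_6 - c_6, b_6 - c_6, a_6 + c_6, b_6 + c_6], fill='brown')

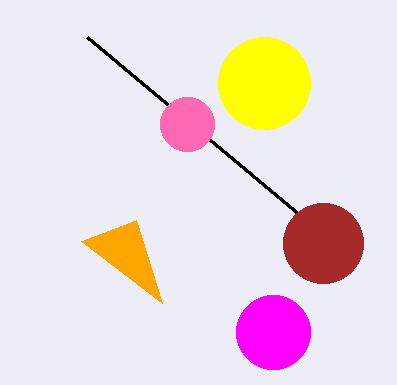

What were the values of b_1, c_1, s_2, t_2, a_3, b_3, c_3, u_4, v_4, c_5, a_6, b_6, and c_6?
b_1 = 332; c_1 = 37; s_2 = 87; t_2 = 37; a_3 = 187; b_3 = 124; c_3 = 27; u_4 = 81; v_4 = 241; c_5 = 46; a_6 = 323; b_6 = 243; c_6 = 40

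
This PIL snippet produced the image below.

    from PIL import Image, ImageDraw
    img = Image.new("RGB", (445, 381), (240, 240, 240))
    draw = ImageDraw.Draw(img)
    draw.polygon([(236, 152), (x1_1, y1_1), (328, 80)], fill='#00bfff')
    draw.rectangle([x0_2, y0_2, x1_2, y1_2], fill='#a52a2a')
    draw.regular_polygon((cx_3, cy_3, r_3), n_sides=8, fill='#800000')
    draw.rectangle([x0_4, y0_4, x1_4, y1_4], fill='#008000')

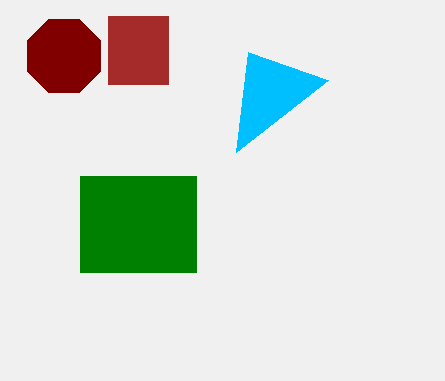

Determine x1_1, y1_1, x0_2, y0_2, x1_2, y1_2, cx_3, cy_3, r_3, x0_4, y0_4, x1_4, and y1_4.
x1_1 = 248
y1_1 = 52
x0_2 = 108
y0_2 = 16
x1_2 = 168
y1_2 = 84
cx_3 = 64
cy_3 = 56
r_3 = 40
x0_4 = 80
y0_4 = 176
x1_4 = 196
y1_4 = 272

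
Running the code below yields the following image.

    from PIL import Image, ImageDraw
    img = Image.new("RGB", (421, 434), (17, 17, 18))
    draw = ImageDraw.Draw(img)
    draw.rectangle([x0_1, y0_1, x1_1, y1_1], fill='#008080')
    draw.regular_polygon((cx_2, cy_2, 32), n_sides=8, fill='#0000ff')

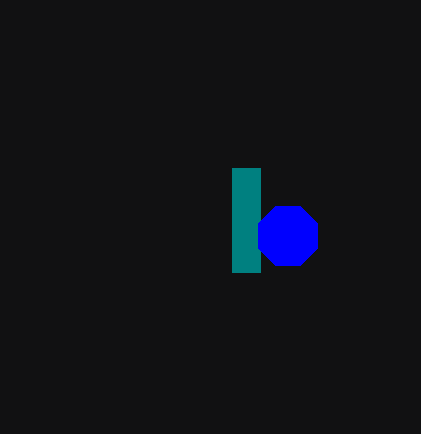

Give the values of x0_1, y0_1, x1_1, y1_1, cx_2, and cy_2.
x0_1 = 232
y0_1 = 168
x1_1 = 260
y1_1 = 272
cx_2 = 288
cy_2 = 236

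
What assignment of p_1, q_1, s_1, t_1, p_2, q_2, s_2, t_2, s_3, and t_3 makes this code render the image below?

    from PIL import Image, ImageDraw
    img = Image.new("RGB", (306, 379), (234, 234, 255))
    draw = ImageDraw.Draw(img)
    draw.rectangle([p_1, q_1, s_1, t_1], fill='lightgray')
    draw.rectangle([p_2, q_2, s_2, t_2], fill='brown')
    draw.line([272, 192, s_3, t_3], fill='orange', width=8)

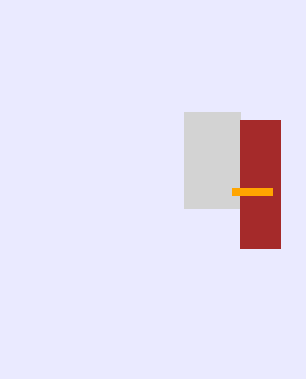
p_1 = 184; q_1 = 112; s_1 = 240; t_1 = 208; p_2 = 240; q_2 = 120; s_2 = 280; t_2 = 248; s_3 = 232; t_3 = 192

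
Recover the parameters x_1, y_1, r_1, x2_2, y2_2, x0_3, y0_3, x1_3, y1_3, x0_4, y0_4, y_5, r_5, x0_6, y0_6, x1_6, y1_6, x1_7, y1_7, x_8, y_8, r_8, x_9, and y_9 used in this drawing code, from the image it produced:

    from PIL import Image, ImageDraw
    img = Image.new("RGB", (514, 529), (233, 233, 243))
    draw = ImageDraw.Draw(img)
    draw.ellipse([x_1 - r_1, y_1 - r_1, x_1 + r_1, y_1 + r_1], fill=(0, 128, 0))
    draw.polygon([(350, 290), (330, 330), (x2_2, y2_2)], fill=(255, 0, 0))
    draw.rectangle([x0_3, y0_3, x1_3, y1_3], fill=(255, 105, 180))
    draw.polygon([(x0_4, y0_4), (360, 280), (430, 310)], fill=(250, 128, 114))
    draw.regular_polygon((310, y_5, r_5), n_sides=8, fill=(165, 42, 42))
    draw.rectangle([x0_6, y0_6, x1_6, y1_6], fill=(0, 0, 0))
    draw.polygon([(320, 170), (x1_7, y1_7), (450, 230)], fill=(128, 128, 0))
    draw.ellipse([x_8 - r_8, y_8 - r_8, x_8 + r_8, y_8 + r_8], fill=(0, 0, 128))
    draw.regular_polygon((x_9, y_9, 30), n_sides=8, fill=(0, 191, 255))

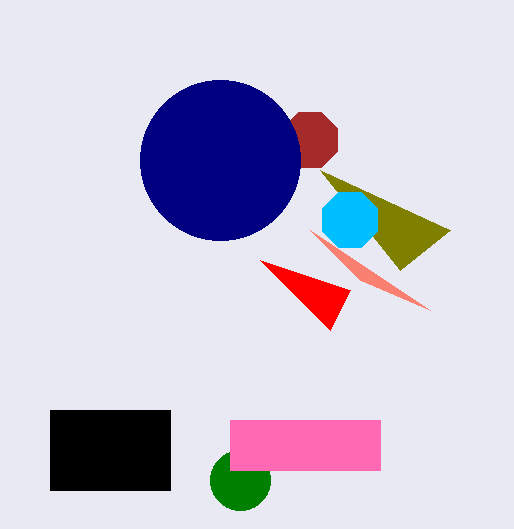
x_1 = 240
y_1 = 480
r_1 = 30
x2_2 = 260
y2_2 = 260
x0_3 = 230
y0_3 = 420
x1_3 = 380
y1_3 = 470
x0_4 = 310
y0_4 = 230
y_5 = 140
r_5 = 30
x0_6 = 50
y0_6 = 410
x1_6 = 170
y1_6 = 490
x1_7 = 400
y1_7 = 270
x_8 = 220
y_8 = 160
r_8 = 80
x_9 = 350
y_9 = 220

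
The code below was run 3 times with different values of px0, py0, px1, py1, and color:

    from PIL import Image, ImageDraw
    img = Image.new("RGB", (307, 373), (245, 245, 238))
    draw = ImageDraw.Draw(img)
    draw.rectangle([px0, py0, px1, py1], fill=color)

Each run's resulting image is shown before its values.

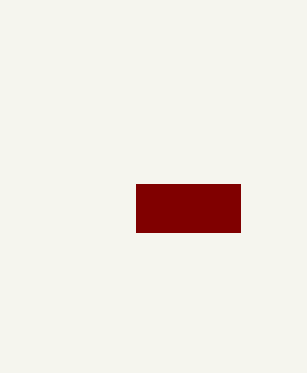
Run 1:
px0 = 136
py0 = 184
px1 = 240
py1 = 232
color = 'maroon'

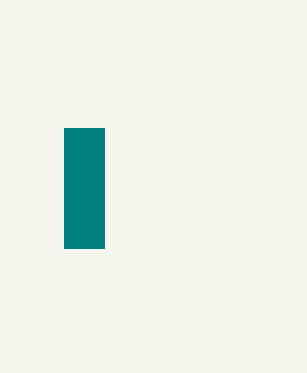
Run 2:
px0 = 64; py0 = 128; px1 = 104; py1 = 248; color = 'teal'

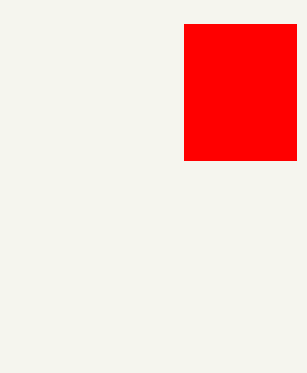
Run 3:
px0 = 184
py0 = 24
px1 = 296
py1 = 160
color = 'red'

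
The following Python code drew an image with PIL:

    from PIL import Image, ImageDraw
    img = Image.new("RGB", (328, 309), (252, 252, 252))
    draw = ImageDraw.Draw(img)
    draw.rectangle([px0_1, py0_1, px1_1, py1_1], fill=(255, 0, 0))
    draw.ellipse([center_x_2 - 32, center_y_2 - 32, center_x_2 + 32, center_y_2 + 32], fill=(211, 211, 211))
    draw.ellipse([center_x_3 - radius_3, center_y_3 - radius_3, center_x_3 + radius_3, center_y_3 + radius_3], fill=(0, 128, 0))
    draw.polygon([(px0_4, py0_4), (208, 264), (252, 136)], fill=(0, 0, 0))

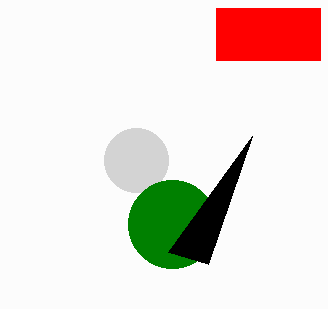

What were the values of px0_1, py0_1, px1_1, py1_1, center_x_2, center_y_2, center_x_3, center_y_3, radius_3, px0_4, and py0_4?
px0_1 = 216; py0_1 = 8; px1_1 = 320; py1_1 = 60; center_x_2 = 136; center_y_2 = 160; center_x_3 = 172; center_y_3 = 224; radius_3 = 44; px0_4 = 168; py0_4 = 252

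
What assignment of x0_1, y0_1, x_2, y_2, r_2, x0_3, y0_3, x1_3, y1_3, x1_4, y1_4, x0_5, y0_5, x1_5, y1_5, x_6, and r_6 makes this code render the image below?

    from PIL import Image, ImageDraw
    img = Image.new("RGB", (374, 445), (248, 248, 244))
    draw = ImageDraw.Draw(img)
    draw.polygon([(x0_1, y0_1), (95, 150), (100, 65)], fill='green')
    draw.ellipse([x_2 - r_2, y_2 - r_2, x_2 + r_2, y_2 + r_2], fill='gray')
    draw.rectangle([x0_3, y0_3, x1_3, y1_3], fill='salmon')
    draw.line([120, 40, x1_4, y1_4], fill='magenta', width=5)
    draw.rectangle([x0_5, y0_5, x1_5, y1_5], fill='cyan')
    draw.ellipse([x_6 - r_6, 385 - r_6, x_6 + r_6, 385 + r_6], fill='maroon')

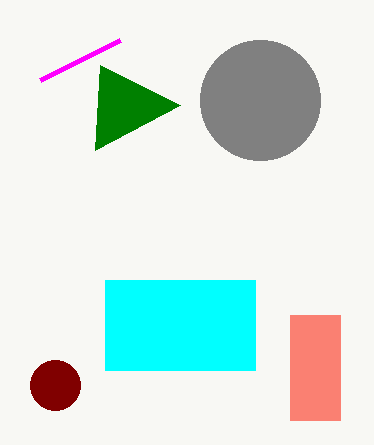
x0_1 = 180; y0_1 = 105; x_2 = 260; y_2 = 100; r_2 = 60; x0_3 = 290; y0_3 = 315; x1_3 = 340; y1_3 = 420; x1_4 = 40; y1_4 = 80; x0_5 = 105; y0_5 = 280; x1_5 = 255; y1_5 = 370; x_6 = 55; r_6 = 25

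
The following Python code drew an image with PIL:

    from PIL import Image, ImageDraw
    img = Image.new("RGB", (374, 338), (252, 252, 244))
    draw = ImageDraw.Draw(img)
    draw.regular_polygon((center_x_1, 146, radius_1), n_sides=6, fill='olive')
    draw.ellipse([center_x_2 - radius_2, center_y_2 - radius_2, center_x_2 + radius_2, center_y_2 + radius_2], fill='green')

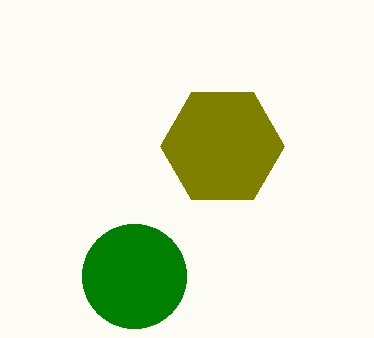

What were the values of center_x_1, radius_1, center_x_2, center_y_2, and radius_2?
center_x_1 = 222
radius_1 = 62
center_x_2 = 134
center_y_2 = 276
radius_2 = 52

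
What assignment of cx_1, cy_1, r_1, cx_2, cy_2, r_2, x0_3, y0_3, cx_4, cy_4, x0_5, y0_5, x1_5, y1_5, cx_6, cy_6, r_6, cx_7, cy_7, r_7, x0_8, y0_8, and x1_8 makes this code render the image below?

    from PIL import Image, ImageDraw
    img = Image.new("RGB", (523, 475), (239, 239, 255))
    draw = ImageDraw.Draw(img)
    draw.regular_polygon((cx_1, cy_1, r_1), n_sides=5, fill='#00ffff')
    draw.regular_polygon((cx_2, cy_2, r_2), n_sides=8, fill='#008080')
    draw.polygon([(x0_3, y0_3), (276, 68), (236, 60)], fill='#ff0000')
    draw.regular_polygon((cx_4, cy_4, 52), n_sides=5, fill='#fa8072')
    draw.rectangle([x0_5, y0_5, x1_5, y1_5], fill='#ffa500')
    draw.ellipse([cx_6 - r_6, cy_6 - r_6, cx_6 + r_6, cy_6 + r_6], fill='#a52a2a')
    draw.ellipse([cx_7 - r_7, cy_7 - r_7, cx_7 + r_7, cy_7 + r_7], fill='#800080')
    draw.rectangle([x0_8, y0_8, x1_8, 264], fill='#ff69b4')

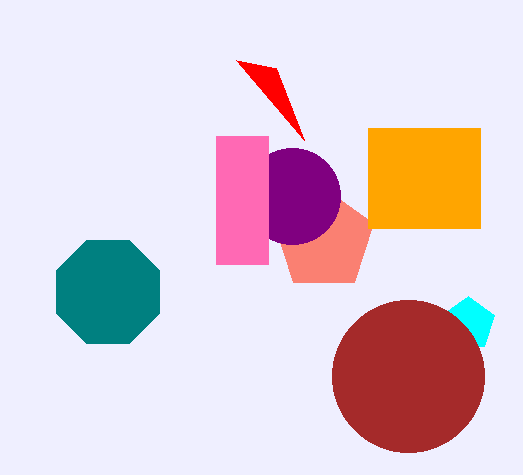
cx_1 = 468; cy_1 = 324; r_1 = 28; cx_2 = 108; cy_2 = 292; r_2 = 56; x0_3 = 304; y0_3 = 140; cx_4 = 324; cy_4 = 240; x0_5 = 368; y0_5 = 128; x1_5 = 480; y1_5 = 228; cx_6 = 408; cy_6 = 376; r_6 = 76; cx_7 = 292; cy_7 = 196; r_7 = 48; x0_8 = 216; y0_8 = 136; x1_8 = 268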